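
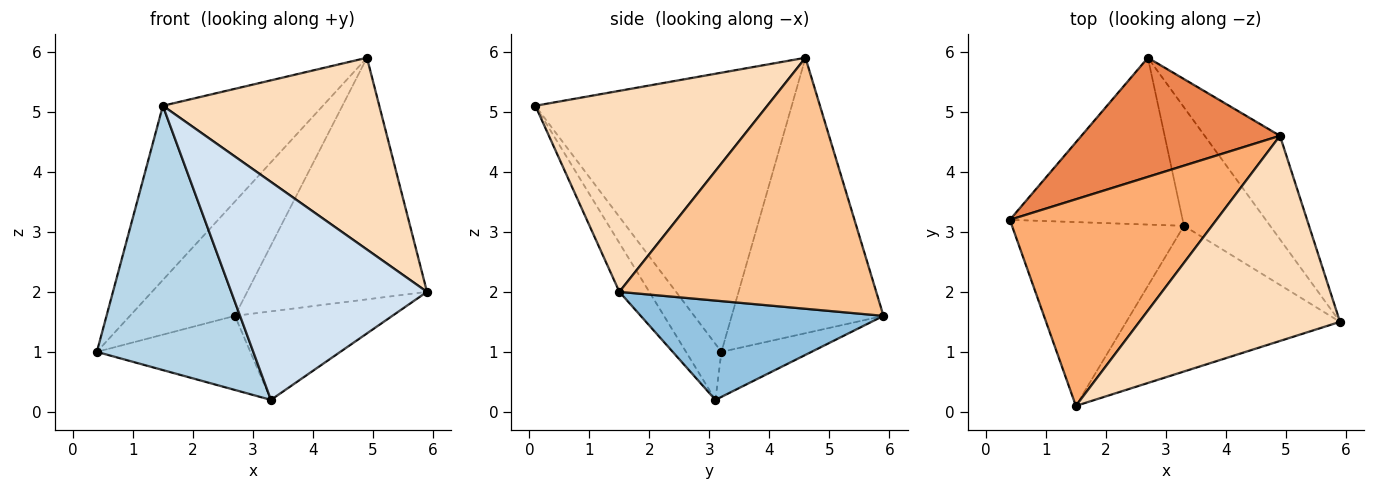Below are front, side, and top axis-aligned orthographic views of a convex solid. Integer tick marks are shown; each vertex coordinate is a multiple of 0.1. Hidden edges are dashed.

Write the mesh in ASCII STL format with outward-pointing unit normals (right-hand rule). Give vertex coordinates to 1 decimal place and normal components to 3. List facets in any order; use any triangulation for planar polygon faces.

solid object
 facet normal -0.232 0.395 -0.889
  outer loop
   vertex 3.3 3.1 0.2
   vertex 0.4 3.2 1.0
   vertex 2.7 5.9 1.6
  endloop
 endfacet
 facet normal 0.678 0.440 -0.589
  outer loop
   vertex 3.3 3.1 0.2
   vertex 2.7 5.9 1.6
   vertex 5.9 1.5 2.0
  endloop
 endfacet
 facet normal -0.183 -0.807 -0.561
  outer loop
   vertex 3.3 3.1 0.2
   vertex 1.5 0.1 5.1
   vertex 0.4 3.2 1.0
  endloop
 endfacet
 facet normal -0.126 -0.825 -0.551
  outer loop
   vertex 3.3 3.1 0.2
   vertex 5.9 1.5 2.0
   vertex 1.5 0.1 5.1
  endloop
 endfacet
 facet normal -0.707 0.489 0.510
  outer loop
   vertex 4.9 4.6 5.9
   vertex 2.7 5.9 1.6
   vertex 0.4 3.2 1.0
  endloop
 endfacet
 facet normal -0.718 0.448 0.532
  outer loop
   vertex 4.9 4.6 5.9
   vertex 0.4 3.2 1.0
   vertex 1.5 0.1 5.1
  endloop
 endfacet
 facet normal 0.796 0.557 -0.239
  outer loop
   vertex 4.9 4.6 5.9
   vertex 5.9 1.5 2.0
   vertex 2.7 5.9 1.6
  endloop
 endfacet
 facet normal 0.591 -0.551 0.589
  outer loop
   vertex 4.9 4.6 5.9
   vertex 1.5 0.1 5.1
   vertex 5.9 1.5 2.0
  endloop
 endfacet
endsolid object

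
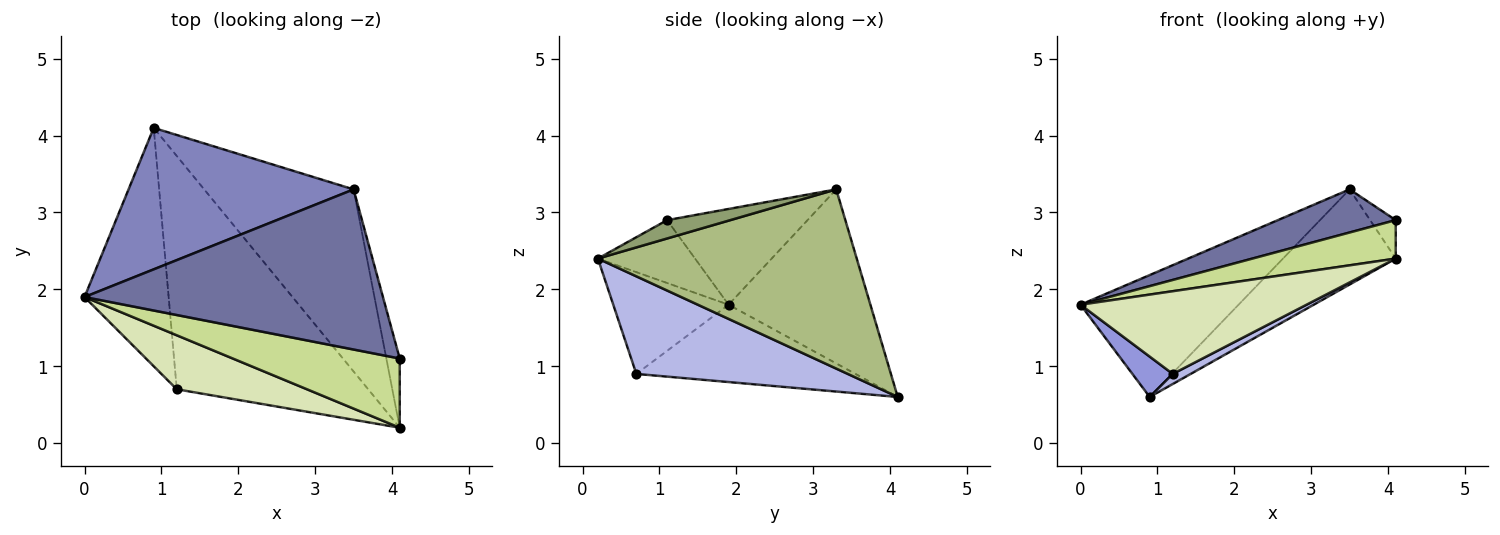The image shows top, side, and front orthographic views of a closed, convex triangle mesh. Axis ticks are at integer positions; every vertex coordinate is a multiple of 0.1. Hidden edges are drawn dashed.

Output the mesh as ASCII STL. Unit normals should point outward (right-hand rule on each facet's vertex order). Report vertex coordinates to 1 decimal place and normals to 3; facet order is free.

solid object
 facet normal -0.296 -0.248 0.922
  outer loop
   vertex 3.5 3.3 3.3
   vertex 0.0 1.9 1.8
   vertex 4.1 1.1 2.9
  endloop
 endfacet
 facet normal -0.505 0.563 0.654
  outer loop
   vertex 3.5 3.3 3.3
   vertex 0.9 4.1 0.6
   vertex 0.0 1.9 1.8
  endloop
 endfacet
 facet normal -0.672 -0.124 -0.731
  outer loop
   vertex 1.2 0.7 0.9
   vertex 0.0 1.9 1.8
   vertex 0.9 4.1 0.6
  endloop
 endfacet
 facet normal 0.454 -0.039 -0.890
  outer loop
   vertex 4.1 0.2 2.4
   vertex 1.2 0.7 0.9
   vertex 0.9 4.1 0.6
  endloop
 endfacet
 facet normal 0.768 0.311 -0.560
  outer loop
   vertex 4.1 0.2 2.4
   vertex 3.5 3.3 3.3
   vertex 4.1 1.1 2.9
  endloop
 endfacet
 facet normal 0.728 0.317 -0.607
  outer loop
   vertex 4.1 0.2 2.4
   vertex 0.9 4.1 0.6
   vertex 3.5 3.3 3.3
  endloop
 endfacet
 facet normal -0.313 -0.461 0.830
  outer loop
   vertex 4.1 0.2 2.4
   vertex 4.1 1.1 2.9
   vertex 0.0 1.9 1.8
  endloop
 endfacet
 facet normal -0.393 -0.770 0.503
  outer loop
   vertex 4.1 0.2 2.4
   vertex 0.0 1.9 1.8
   vertex 1.2 0.7 0.9
  endloop
 endfacet
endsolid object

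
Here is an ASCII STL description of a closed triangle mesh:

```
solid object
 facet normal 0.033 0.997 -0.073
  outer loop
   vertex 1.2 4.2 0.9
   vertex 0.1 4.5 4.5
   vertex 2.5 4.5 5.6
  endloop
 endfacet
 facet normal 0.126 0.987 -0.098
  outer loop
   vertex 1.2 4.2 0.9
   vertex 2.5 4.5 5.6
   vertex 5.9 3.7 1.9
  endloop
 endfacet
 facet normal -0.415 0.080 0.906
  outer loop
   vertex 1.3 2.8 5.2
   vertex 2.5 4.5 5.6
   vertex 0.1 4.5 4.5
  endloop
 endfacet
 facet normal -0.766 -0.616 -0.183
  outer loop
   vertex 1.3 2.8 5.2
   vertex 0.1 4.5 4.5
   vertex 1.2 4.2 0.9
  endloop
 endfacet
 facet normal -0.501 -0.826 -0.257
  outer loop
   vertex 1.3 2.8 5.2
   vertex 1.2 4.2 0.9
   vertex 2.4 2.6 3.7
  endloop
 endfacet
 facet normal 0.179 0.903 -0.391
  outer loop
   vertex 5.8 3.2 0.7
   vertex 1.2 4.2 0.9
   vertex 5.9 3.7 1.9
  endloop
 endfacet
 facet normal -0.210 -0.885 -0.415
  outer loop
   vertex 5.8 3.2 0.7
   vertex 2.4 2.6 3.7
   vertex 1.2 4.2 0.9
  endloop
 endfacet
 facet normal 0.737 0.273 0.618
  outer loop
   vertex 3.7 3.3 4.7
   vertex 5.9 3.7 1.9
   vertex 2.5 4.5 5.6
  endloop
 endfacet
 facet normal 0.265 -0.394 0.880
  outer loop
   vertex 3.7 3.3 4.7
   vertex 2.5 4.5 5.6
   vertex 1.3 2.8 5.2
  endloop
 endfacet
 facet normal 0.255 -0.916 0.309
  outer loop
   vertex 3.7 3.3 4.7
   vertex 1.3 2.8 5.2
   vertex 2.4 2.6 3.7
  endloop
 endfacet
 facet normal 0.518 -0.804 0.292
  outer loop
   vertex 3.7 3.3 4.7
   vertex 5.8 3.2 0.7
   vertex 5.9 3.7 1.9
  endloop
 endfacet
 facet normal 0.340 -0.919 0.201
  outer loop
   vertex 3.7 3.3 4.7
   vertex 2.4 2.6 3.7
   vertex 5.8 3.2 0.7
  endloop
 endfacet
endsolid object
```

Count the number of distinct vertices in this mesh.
8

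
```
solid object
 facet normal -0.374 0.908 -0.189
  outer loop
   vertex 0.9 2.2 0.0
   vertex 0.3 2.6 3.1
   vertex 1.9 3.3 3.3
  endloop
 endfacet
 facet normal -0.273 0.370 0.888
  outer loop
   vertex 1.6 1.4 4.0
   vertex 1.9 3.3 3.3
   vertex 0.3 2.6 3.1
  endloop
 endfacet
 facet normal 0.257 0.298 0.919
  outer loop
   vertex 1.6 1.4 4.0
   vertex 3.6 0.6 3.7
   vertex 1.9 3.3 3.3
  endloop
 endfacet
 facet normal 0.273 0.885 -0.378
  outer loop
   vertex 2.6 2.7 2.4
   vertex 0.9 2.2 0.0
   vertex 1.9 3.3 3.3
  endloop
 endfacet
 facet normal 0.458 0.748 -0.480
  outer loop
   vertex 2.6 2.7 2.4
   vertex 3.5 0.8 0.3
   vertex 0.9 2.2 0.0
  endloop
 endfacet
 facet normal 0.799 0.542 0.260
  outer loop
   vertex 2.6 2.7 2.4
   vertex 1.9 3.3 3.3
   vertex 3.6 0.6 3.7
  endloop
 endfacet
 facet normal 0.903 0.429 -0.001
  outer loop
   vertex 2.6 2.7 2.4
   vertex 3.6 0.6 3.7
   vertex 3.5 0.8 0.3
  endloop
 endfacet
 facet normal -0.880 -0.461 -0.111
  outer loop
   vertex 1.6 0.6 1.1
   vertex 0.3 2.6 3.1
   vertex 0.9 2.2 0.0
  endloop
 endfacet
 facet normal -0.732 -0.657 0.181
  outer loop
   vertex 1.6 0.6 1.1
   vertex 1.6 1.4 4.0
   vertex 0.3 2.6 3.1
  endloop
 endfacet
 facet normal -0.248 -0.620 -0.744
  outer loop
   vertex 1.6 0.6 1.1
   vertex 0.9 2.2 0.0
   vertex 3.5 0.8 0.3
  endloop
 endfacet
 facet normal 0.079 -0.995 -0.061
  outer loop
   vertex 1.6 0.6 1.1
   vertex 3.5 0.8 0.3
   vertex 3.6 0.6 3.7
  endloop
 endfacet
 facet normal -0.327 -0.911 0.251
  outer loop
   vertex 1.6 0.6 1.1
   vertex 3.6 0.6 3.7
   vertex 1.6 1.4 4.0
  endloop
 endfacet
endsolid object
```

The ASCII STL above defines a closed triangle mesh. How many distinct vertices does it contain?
8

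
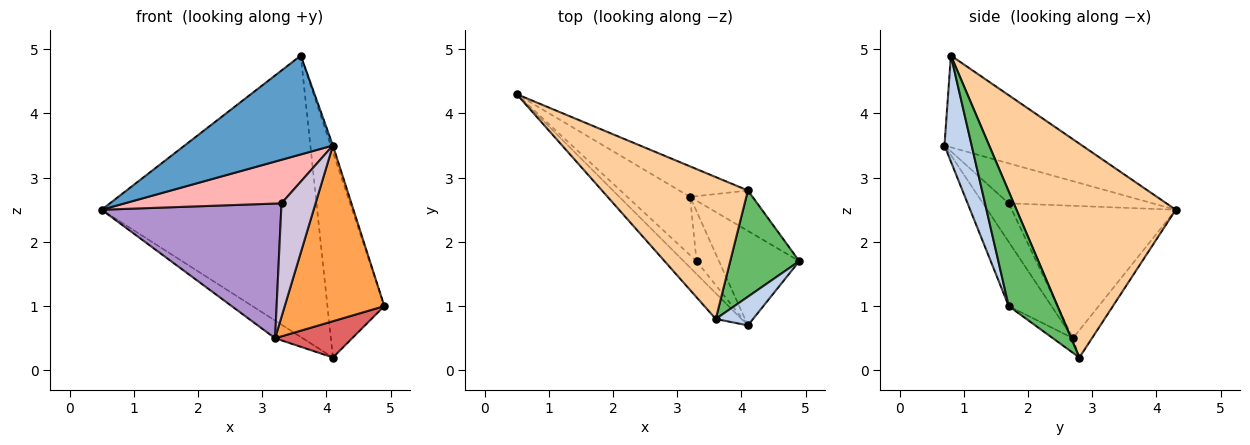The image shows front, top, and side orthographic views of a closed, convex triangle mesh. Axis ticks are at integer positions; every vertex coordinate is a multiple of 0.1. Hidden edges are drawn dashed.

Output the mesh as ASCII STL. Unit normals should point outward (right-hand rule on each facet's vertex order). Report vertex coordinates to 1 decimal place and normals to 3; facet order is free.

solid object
 facet normal -0.668 -0.720 -0.187
  outer loop
   vertex 4.1 0.7 3.5
   vertex 3.6 0.8 4.9
   vertex 0.5 4.3 2.5
  endloop
 endfacet
 facet normal 0.941 0.074 0.331
  outer loop
   vertex 4.1 0.7 3.5
   vertex 4.9 1.7 1.0
   vertex 3.6 0.8 4.9
  endloop
 endfacet
 facet normal -0.354 -0.824 -0.443
  outer loop
   vertex 3.2 2.7 0.5
   vertex 4.9 1.7 1.0
   vertex 4.1 0.7 3.5
  endloop
 endfacet
 facet normal 0.551 0.745 0.376
  outer loop
   vertex 4.1 2.8 0.2
   vertex 0.5 4.3 2.5
   vertex 3.6 0.8 4.9
  endloop
 endfacet
 facet normal 0.606 0.706 0.365
  outer loop
   vertex 4.1 2.8 0.2
   vertex 3.6 0.8 4.9
   vertex 4.9 1.7 1.0
  endloop
 endfacet
 facet normal -0.325 0.474 -0.818
  outer loop
   vertex 4.1 2.8 0.2
   vertex 3.2 2.7 0.5
   vertex 0.5 4.3 2.5
  endloop
 endfacet
 facet normal -0.171 -0.658 -0.733
  outer loop
   vertex 4.1 2.8 0.2
   vertex 4.9 1.7 1.0
   vertex 3.2 2.7 0.5
  endloop
 endfacet
 facet normal -0.661 -0.720 -0.212
  outer loop
   vertex 3.3 1.7 2.6
   vertex 4.1 0.7 3.5
   vertex 0.5 4.3 2.5
  endloop
 endfacet
 facet normal -0.642 -0.703 -0.304
  outer loop
   vertex 3.3 1.7 2.6
   vertex 0.5 4.3 2.5
   vertex 3.2 2.7 0.5
  endloop
 endfacet
 facet normal -0.568 -0.753 -0.332
  outer loop
   vertex 3.3 1.7 2.6
   vertex 3.2 2.7 0.5
   vertex 4.1 0.7 3.5
  endloop
 endfacet
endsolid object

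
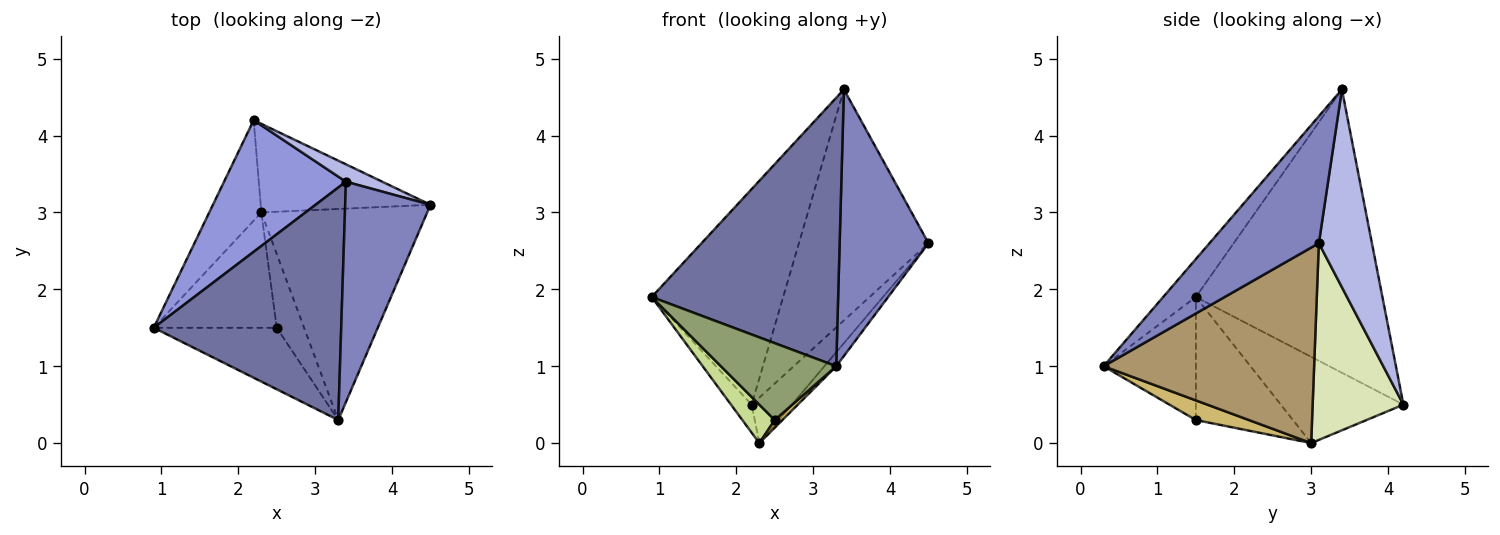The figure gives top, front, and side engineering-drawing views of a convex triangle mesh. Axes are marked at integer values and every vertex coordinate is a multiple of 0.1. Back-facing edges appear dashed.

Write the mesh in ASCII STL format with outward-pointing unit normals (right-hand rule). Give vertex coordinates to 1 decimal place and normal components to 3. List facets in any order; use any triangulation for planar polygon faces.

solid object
 facet normal -0.131 -0.749 0.649
  outer loop
   vertex 3.4 3.4 4.6
   vertex 0.9 1.5 1.9
   vertex 3.3 0.3 1.0
  endloop
 endfacet
 facet normal 0.688 -0.559 0.462
  outer loop
   vertex 3.4 3.4 4.6
   vertex 3.3 0.3 1.0
   vertex 4.5 3.1 2.6
  endloop
 endfacet
 facet normal -0.771 0.543 0.332
  outer loop
   vertex 3.4 3.4 4.6
   vertex 2.2 4.2 0.5
   vertex 0.9 1.5 1.9
  endloop
 endfacet
 facet normal 0.378 0.923 0.069
  outer loop
   vertex 3.4 3.4 4.6
   vertex 4.5 3.1 2.6
   vertex 2.2 4.2 0.5
  endloop
 endfacet
 facet normal -0.530 -0.662 -0.530
  outer loop
   vertex 2.5 1.5 0.3
   vertex 3.3 0.3 1.0
   vertex 0.9 1.5 1.9
  endloop
 endfacet
 facet normal -0.847 0.143 -0.512
  outer loop
   vertex 2.3 3.0 0.0
   vertex 0.9 1.5 1.9
   vertex 2.2 4.2 0.5
  endloop
 endfacet
 facet normal -0.688 -0.229 -0.688
  outer loop
   vertex 2.3 3.0 0.0
   vertex 2.5 1.5 0.3
   vertex 0.9 1.5 1.9
  endloop
 endfacet
 facet normal 0.718 0.318 -0.620
  outer loop
   vertex 2.3 3.0 0.0
   vertex 2.2 4.2 0.5
   vertex 4.5 3.1 2.6
  endloop
 endfacet
 facet normal 0.762 0.043 -0.646
  outer loop
   vertex 2.3 3.0 0.0
   vertex 4.5 3.1 2.6
   vertex 3.3 0.3 1.0
  endloop
 endfacet
 facet normal 0.582 -0.084 -0.809
  outer loop
   vertex 2.3 3.0 0.0
   vertex 3.3 0.3 1.0
   vertex 2.5 1.5 0.3
  endloop
 endfacet
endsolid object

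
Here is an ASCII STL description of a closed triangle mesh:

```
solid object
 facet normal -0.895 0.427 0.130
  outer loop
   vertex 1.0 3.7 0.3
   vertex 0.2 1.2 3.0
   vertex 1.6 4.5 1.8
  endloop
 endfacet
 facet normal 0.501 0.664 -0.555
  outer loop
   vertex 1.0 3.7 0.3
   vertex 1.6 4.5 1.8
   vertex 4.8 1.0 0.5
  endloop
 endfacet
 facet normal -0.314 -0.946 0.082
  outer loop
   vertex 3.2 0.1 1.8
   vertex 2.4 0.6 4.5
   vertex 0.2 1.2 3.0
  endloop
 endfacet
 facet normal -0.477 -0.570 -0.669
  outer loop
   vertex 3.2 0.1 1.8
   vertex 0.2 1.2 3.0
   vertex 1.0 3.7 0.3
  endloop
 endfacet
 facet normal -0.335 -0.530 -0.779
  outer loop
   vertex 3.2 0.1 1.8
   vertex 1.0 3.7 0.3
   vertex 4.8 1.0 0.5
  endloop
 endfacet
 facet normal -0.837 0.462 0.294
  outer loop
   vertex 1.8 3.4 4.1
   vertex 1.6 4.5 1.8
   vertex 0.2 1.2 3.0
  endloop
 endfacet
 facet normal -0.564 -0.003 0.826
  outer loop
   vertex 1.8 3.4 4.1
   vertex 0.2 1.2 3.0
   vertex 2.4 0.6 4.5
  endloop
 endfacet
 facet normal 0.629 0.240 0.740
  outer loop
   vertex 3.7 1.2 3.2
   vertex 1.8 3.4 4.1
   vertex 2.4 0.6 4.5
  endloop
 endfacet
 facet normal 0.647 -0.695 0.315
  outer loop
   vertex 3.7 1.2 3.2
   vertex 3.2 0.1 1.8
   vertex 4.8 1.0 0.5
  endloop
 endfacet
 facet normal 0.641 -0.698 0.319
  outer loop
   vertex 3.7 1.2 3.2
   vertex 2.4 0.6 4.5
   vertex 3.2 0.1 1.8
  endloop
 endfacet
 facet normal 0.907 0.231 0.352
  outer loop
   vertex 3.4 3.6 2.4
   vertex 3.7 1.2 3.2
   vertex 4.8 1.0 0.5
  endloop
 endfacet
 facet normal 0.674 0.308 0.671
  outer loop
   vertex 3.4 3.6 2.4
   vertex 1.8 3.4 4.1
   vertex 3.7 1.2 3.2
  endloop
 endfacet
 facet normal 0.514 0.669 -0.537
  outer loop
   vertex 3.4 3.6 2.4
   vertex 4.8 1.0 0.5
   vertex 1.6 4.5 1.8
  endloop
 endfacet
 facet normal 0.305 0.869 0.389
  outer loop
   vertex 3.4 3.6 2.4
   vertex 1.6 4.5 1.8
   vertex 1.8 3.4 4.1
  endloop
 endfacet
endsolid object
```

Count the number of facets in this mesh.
14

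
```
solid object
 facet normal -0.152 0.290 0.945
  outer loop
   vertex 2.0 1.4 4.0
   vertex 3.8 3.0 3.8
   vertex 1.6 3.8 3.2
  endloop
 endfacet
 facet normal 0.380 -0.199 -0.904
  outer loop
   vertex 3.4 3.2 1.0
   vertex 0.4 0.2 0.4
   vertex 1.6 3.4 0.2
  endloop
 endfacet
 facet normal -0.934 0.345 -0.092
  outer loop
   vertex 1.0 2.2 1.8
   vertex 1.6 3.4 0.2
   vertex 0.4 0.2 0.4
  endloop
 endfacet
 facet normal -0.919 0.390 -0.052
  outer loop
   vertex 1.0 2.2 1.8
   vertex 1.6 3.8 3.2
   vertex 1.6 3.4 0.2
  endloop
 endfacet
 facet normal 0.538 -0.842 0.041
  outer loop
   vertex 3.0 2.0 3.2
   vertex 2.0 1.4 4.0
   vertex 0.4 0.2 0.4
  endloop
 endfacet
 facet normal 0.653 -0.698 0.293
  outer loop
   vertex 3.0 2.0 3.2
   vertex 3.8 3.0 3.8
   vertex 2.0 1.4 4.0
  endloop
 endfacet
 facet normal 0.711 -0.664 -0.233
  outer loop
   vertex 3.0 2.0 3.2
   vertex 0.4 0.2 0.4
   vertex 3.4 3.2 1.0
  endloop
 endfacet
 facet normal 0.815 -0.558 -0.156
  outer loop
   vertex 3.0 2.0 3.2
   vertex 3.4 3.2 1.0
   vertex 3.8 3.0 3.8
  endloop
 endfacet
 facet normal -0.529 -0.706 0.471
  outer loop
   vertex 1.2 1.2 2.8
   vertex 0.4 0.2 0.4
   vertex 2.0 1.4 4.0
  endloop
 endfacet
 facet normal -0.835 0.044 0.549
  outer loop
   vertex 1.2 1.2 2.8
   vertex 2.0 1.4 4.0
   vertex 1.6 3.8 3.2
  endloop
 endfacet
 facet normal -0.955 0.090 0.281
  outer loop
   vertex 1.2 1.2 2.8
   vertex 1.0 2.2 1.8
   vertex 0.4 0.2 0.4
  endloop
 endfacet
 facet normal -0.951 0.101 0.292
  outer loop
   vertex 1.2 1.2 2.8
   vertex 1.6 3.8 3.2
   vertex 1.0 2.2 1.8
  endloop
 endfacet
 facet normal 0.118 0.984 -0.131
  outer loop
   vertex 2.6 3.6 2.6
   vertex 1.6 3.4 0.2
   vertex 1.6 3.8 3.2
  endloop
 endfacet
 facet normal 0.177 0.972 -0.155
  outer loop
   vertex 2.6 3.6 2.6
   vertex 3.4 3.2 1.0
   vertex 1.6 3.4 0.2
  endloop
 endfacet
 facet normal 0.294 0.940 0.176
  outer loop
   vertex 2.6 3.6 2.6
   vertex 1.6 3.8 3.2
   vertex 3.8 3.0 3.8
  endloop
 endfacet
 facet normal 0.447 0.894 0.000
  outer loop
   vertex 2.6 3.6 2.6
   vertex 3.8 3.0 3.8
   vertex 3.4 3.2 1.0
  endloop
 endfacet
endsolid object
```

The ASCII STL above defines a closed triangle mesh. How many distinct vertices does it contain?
10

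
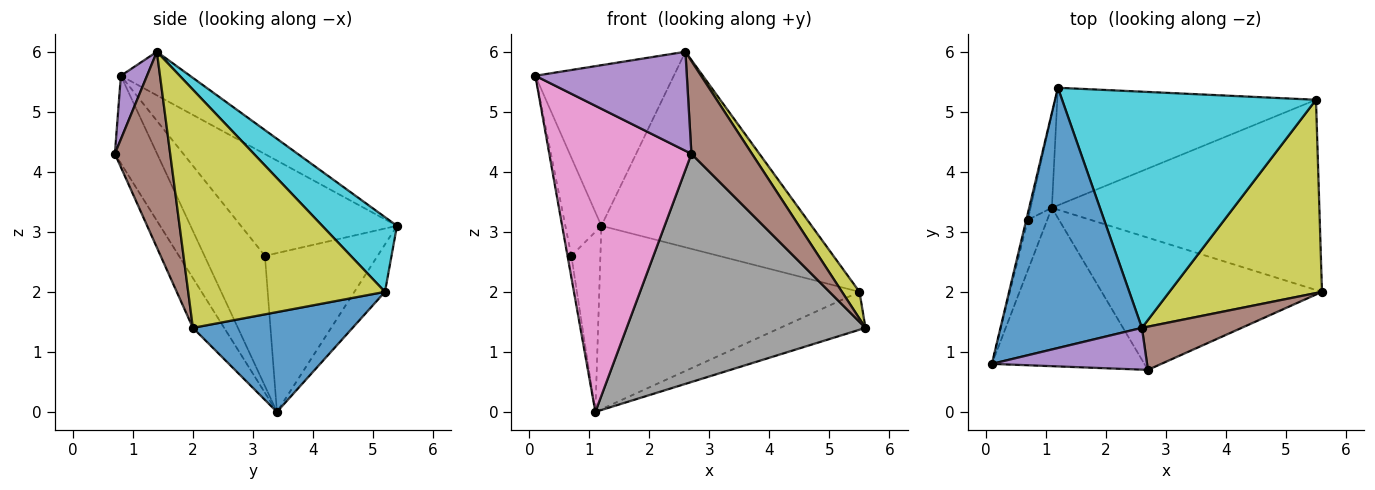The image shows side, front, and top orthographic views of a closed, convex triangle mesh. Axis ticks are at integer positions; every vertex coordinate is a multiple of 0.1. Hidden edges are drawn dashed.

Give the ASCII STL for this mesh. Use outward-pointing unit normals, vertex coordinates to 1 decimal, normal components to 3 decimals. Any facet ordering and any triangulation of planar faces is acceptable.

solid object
 facet normal -0.254 0.508 0.823
  outer loop
   vertex 2.6 1.4 6.0
   vertex 1.2 5.4 3.1
   vertex 0.1 0.8 5.6
  endloop
 endfacet
 facet normal -0.974 0.225 -0.015
  outer loop
   vertex 0.7 3.2 2.6
   vertex 0.1 0.8 5.6
   vertex 1.2 5.4 3.1
  endloop
 endfacet
 facet normal -0.987 0.063 -0.147
  outer loop
   vertex 0.7 3.2 2.6
   vertex 1.1 3.4 0.0
   vertex 0.1 0.8 5.6
  endloop
 endfacet
 facet normal -0.960 0.248 -0.129
  outer loop
   vertex 0.7 3.2 2.6
   vertex 1.2 5.4 3.1
   vertex 1.1 3.4 0.0
  endloop
 endfacet
 facet normal 0.157 -0.910 0.384
  outer loop
   vertex 2.7 0.7 4.3
   vertex 2.6 1.4 6.0
   vertex 0.1 0.8 5.6
  endloop
 endfacet
 facet normal 0.638 -0.698 0.325
  outer loop
   vertex 2.7 0.7 4.3
   vertex 5.6 2.0 1.4
   vertex 2.6 1.4 6.0
  endloop
 endfacet
 facet normal -0.255 -0.859 -0.444
  outer loop
   vertex 2.7 0.7 4.3
   vertex 0.1 0.8 5.6
   vertex 1.1 3.4 0.0
  endloop
 endfacet
 facet normal -0.113 -0.860 -0.498
  outer loop
   vertex 2.7 0.7 4.3
   vertex 1.1 3.4 0.0
   vertex 5.6 2.0 1.4
  endloop
 endfacet
 facet normal 0.840 -0.075 0.538
  outer loop
   vertex 5.5 5.2 2.0
   vertex 2.6 1.4 6.0
   vertex 5.6 2.0 1.4
  endloop
 endfacet
 facet normal 0.221 0.622 0.751
  outer loop
   vertex 5.5 5.2 2.0
   vertex 1.2 5.4 3.1
   vertex 2.6 1.4 6.0
  endloop
 endfacet
 facet normal 0.344 0.183 -0.921
  outer loop
   vertex 5.5 5.2 2.0
   vertex 5.6 2.0 1.4
   vertex 1.1 3.4 0.0
  endloop
 endfacet
 facet normal -0.098 0.838 -0.537
  outer loop
   vertex 5.5 5.2 2.0
   vertex 1.1 3.4 0.0
   vertex 1.2 5.4 3.1
  endloop
 endfacet
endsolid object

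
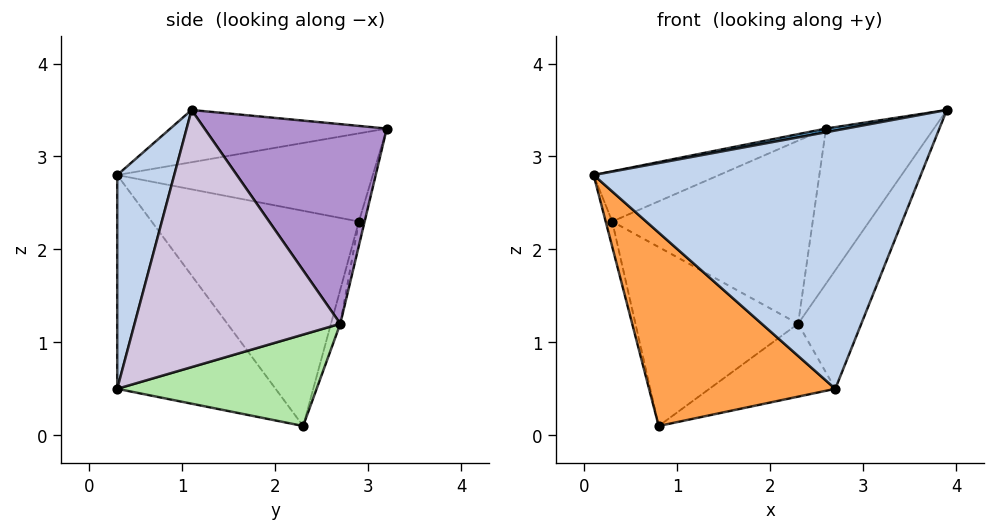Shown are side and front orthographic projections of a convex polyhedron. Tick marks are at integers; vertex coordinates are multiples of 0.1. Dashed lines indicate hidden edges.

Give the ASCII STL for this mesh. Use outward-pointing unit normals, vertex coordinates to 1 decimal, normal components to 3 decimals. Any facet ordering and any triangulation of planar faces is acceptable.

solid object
 facet normal -0.178 -0.016 0.984
  outer loop
   vertex 2.6 3.2 3.3
   vertex 0.1 0.3 2.8
   vertex 3.9 1.1 3.5
  endloop
 endfacet
 facet normal 0.169 -0.967 0.190
  outer loop
   vertex 2.7 0.3 0.5
   vertex 3.9 1.1 3.5
   vertex 0.1 0.3 2.8
  endloop
 endfacet
 facet normal -0.523 -0.615 -0.591
  outer loop
   vertex 2.7 0.3 0.5
   vertex 0.1 0.3 2.8
   vertex 0.8 2.3 0.1
  endloop
 endfacet
 facet normal -0.413 0.203 0.888
  outer loop
   vertex 0.3 2.9 2.3
   vertex 0.1 0.3 2.8
   vertex 2.6 3.2 3.3
  endloop
 endfacet
 facet normal -0.973 0.031 -0.229
  outer loop
   vertex 0.3 2.9 2.3
   vertex 0.8 2.3 0.1
   vertex 0.1 0.3 2.8
  endloop
 endfacet
 facet normal 0.504 0.318 -0.803
  outer loop
   vertex 2.3 2.7 1.2
   vertex 2.7 0.3 0.5
   vertex 0.8 2.3 0.1
  endloop
 endfacet
 facet normal -0.028 0.973 -0.228
  outer loop
   vertex 2.3 2.7 1.2
   vertex 0.3 2.9 2.3
   vertex 2.6 3.2 3.3
  endloop
 endfacet
 facet normal -0.055 0.960 -0.274
  outer loop
   vertex 2.3 2.7 1.2
   vertex 0.8 2.3 0.1
   vertex 0.3 2.9 2.3
  endloop
 endfacet
 facet normal 0.836 0.495 -0.237
  outer loop
   vertex 2.3 2.7 1.2
   vertex 2.6 3.2 3.3
   vertex 3.9 1.1 3.5
  endloop
 endfacet
 facet normal 0.868 0.267 -0.418
  outer loop
   vertex 2.3 2.7 1.2
   vertex 3.9 1.1 3.5
   vertex 2.7 0.3 0.5
  endloop
 endfacet
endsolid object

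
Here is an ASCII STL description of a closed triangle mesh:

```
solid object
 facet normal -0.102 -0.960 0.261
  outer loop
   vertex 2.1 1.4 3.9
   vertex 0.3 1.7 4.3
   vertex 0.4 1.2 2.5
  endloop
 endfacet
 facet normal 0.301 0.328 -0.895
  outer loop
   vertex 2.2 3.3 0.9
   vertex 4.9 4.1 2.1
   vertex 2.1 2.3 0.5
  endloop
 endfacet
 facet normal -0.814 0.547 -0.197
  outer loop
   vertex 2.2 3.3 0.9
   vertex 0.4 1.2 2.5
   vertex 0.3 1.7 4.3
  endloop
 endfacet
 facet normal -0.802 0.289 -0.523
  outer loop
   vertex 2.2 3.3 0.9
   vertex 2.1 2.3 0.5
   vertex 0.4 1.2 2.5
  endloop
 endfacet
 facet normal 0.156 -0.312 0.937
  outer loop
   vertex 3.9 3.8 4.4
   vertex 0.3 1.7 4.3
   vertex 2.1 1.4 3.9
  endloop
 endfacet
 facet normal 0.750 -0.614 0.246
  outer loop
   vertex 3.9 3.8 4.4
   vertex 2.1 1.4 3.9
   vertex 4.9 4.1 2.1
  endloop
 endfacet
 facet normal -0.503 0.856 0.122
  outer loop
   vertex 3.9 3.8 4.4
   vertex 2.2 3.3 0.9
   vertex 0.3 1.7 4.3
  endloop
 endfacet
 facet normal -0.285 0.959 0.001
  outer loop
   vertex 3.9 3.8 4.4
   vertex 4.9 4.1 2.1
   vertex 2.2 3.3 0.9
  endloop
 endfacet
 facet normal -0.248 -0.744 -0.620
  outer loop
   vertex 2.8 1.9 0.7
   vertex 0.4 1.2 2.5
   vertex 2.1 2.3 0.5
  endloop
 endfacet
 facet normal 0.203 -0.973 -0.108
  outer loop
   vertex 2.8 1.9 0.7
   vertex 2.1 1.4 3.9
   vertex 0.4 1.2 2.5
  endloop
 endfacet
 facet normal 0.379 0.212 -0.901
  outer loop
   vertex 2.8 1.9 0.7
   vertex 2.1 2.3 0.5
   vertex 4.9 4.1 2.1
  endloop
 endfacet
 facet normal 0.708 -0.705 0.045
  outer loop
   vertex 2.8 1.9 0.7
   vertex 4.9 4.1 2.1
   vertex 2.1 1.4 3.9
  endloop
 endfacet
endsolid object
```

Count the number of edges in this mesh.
18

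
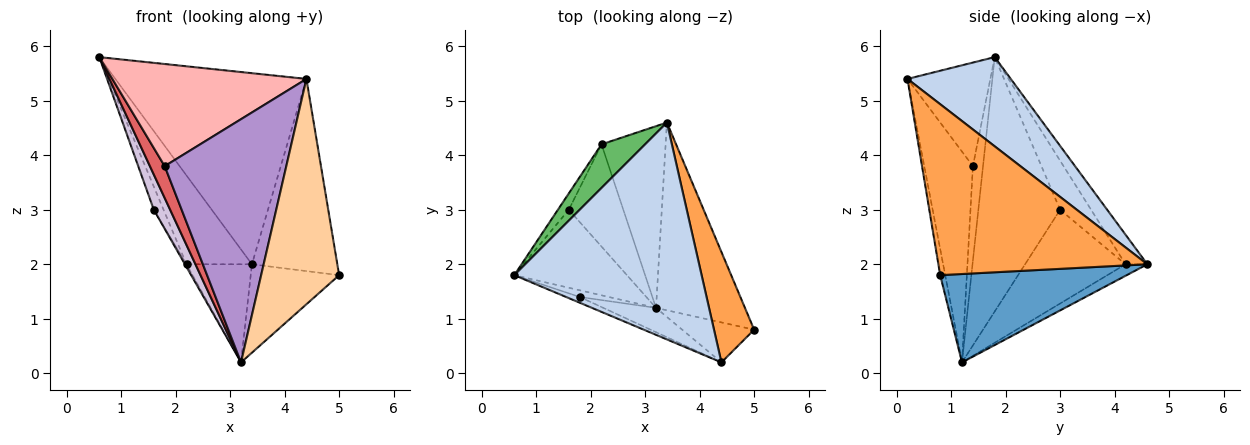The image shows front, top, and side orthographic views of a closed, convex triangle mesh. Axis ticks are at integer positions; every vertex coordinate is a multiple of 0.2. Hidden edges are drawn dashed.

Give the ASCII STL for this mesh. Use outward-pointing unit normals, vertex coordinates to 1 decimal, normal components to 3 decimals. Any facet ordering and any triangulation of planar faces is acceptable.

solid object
 facet normal 0.668 0.317 -0.673
  outer loop
   vertex 3.2 1.2 0.2
   vertex 3.4 4.6 2.0
   vertex 5.0 0.8 1.8
  endloop
 endfacet
 facet normal 0.336 0.622 0.707
  outer loop
   vertex 4.4 0.2 5.4
   vertex 3.4 4.6 2.0
   vertex 0.6 1.8 5.8
  endloop
 endfacet
 facet normal 0.905 0.370 0.212
  outer loop
   vertex 4.4 0.2 5.4
   vertex 5.0 0.8 1.8
   vertex 3.4 4.6 2.0
  endloop
 endfacet
 facet normal -0.063 -0.983 -0.174
  outer loop
   vertex 4.4 0.2 5.4
   vertex 3.2 1.2 0.2
   vertex 5.0 0.8 1.8
  endloop
 endfacet
 facet normal -0.287 0.860 0.422
  outer loop
   vertex 2.2 4.2 2.0
   vertex 0.6 1.8 5.8
   vertex 3.4 4.6 2.0
  endloop
 endfacet
 facet normal -0.156 0.469 -0.869
  outer loop
   vertex 2.2 4.2 2.0
   vertex 3.4 4.6 2.0
   vertex 3.2 1.2 0.2
  endloop
 endfacet
 facet normal -0.556 -0.813 -0.171
  outer loop
   vertex 1.8 1.4 3.8
   vertex 0.6 1.8 5.8
   vertex 3.2 1.2 0.2
  endloop
 endfacet
 facet normal -0.392 -0.918 -0.052
  outer loop
   vertex 1.8 1.4 3.8
   vertex 4.4 0.2 5.4
   vertex 0.6 1.8 5.8
  endloop
 endfacet
 facet normal -0.370 -0.925 -0.092
  outer loop
   vertex 1.8 1.4 3.8
   vertex 3.2 1.2 0.2
   vertex 4.4 0.2 5.4
  endloop
 endfacet
 facet normal -0.899 -0.180 -0.398
  outer loop
   vertex 1.6 3.0 3.0
   vertex 3.2 1.2 0.2
   vertex 0.6 1.8 5.8
  endloop
 endfacet
 facet normal -0.933 0.294 -0.207
  outer loop
   vertex 1.6 3.0 3.0
   vertex 0.6 1.8 5.8
   vertex 2.2 4.2 2.0
  endloop
 endfacet
 facet normal -0.864 0.013 -0.503
  outer loop
   vertex 1.6 3.0 3.0
   vertex 2.2 4.2 2.0
   vertex 3.2 1.2 0.2
  endloop
 endfacet
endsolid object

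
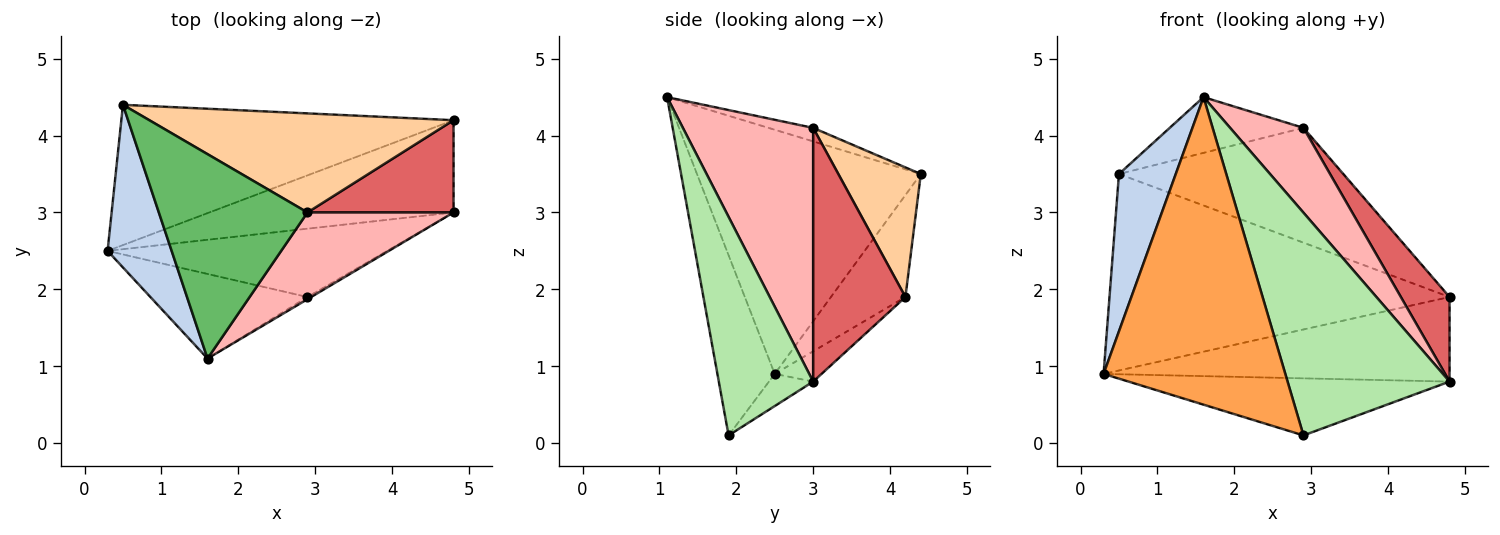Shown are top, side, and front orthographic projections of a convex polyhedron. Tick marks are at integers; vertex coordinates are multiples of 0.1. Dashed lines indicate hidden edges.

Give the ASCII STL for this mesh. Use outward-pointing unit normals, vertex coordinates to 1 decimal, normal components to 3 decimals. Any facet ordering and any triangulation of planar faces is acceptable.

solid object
 facet normal -0.176 0.801 -0.572
  outer loop
   vertex 0.5 4.4 3.5
   vertex 4.8 4.2 1.9
   vertex 0.3 2.5 0.9
  endloop
 endfacet
 facet normal -0.939 -0.238 0.246
  outer loop
   vertex 0.5 4.4 3.5
   vertex 0.3 2.5 0.9
   vertex 1.6 1.1 4.5
  endloop
 endfacet
 facet normal -0.291 -0.922 -0.254
  outer loop
   vertex 2.9 1.9 0.1
   vertex 1.6 1.1 4.5
   vertex 0.3 2.5 0.9
  endloop
 endfacet
 facet normal 0.268 0.729 0.629
  outer loop
   vertex 2.9 3.0 4.1
   vertex 4.8 4.2 1.9
   vertex 0.5 4.4 3.5
  endloop
 endfacet
 facet normal -0.087 0.262 0.961
  outer loop
   vertex 2.9 3.0 4.1
   vertex 0.5 4.4 3.5
   vertex 1.6 1.1 4.5
  endloop
 endfacet
 facet normal 0.503 -0.864 -0.008
  outer loop
   vertex 4.8 3.0 0.8
   vertex 1.6 1.1 4.5
   vertex 2.9 1.9 0.1
  endloop
 endfacet
 facet normal 0.788 -0.416 0.454
  outer loop
   vertex 4.8 3.0 0.8
   vertex 4.8 4.2 1.9
   vertex 2.9 3.0 4.1
  endloop
 endfacet
 facet normal 0.779 -0.438 0.448
  outer loop
   vertex 4.8 3.0 0.8
   vertex 2.9 3.0 4.1
   vertex 1.6 1.1 4.5
  endloop
 endfacet
 facet normal -0.091 0.673 -0.734
  outer loop
   vertex 4.8 3.0 0.8
   vertex 0.3 2.5 0.9
   vertex 4.8 4.2 1.9
  endloop
 endfacet
 facet normal -0.088 0.638 -0.765
  outer loop
   vertex 4.8 3.0 0.8
   vertex 2.9 1.9 0.1
   vertex 0.3 2.5 0.9
  endloop
 endfacet
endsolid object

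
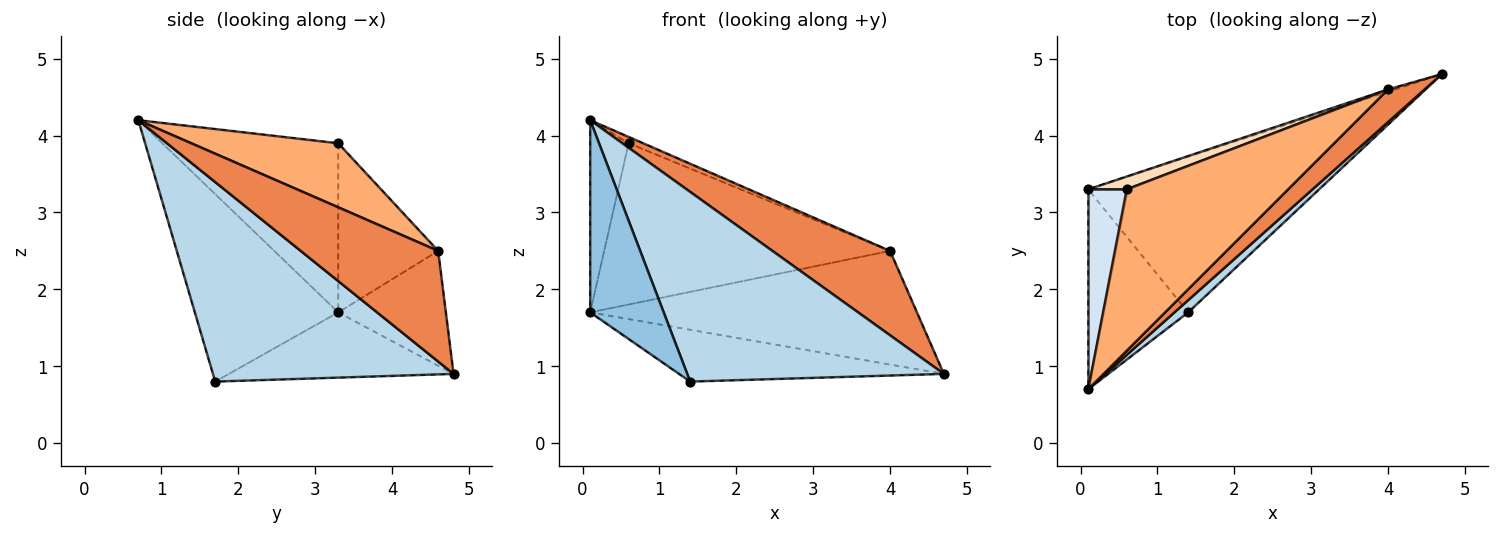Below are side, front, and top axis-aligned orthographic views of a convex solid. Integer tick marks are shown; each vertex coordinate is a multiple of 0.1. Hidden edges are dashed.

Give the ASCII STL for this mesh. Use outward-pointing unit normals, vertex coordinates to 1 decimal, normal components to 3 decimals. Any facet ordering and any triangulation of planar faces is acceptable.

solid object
 facet normal -0.259 0.305 -0.916
  outer loop
   vertex 1.4 1.7 0.8
   vertex 0.1 3.3 1.7
   vertex 4.7 4.8 0.9
  endloop
 endfacet
 facet normal -0.804 -0.412 -0.429
  outer loop
   vertex 1.4 1.7 0.8
   vertex 0.1 0.7 4.2
   vertex 0.1 3.3 1.7
  endloop
 endfacet
 facet normal 0.683 -0.729 0.047
  outer loop
   vertex 1.4 1.7 0.8
   vertex 4.7 4.8 0.9
   vertex 0.1 0.7 4.2
  endloop
 endfacet
 facet normal -0.954 0.208 0.217
  outer loop
   vertex 0.6 3.3 3.9
   vertex 0.1 3.3 1.7
   vertex 0.1 0.7 4.2
  endloop
 endfacet
 facet normal 0.737 -0.631 0.244
  outer loop
   vertex 4.0 4.6 2.5
   vertex 0.1 0.7 4.2
   vertex 4.7 4.8 0.9
  endloop
 endfacet
 facet normal 0.369 0.036 0.929
  outer loop
   vertex 4.0 4.6 2.5
   vertex 0.6 3.3 3.9
   vertex 0.1 0.7 4.2
  endloop
 endfacet
 facet normal -0.313 0.950 -0.018
  outer loop
   vertex 4.0 4.6 2.5
   vertex 4.7 4.8 0.9
   vertex 0.1 3.3 1.7
  endloop
 endfacet
 facet normal -0.329 0.941 0.075
  outer loop
   vertex 4.0 4.6 2.5
   vertex 0.1 3.3 1.7
   vertex 0.6 3.3 3.9
  endloop
 endfacet
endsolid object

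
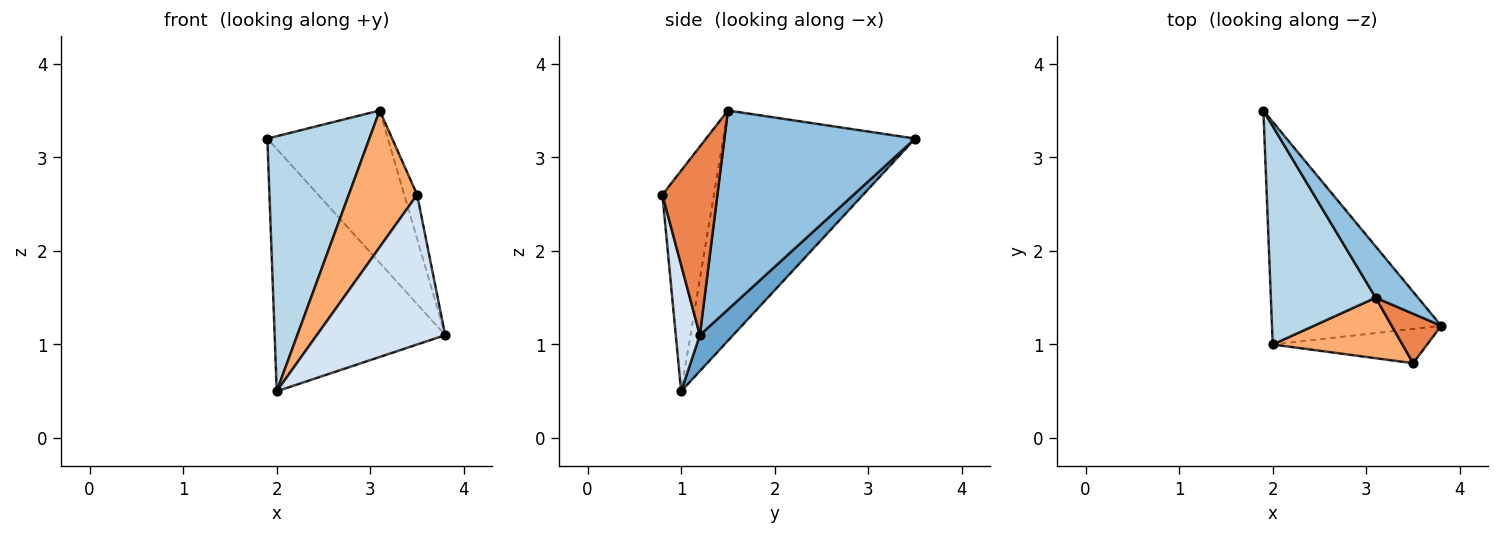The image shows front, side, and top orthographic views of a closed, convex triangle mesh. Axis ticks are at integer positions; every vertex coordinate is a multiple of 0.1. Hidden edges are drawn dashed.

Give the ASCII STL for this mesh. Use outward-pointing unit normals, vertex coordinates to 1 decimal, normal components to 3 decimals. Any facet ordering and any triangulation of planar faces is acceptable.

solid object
 facet normal 0.142 0.729 -0.670
  outer loop
   vertex 2.0 1.0 0.5
   vertex 1.9 3.5 3.2
   vertex 3.8 1.2 1.1
  endloop
 endfacet
 facet normal 0.832 0.526 0.177
  outer loop
   vertex 3.1 1.5 3.5
   vertex 3.8 1.2 1.1
   vertex 1.9 3.5 3.2
  endloop
 endfacet
 facet normal -0.819 -0.436 0.373
  outer loop
   vertex 3.1 1.5 3.5
   vertex 1.9 3.5 3.2
   vertex 2.0 1.0 0.5
  endloop
 endfacet
 facet normal 0.180 -0.959 -0.220
  outer loop
   vertex 3.5 0.8 2.6
   vertex 2.0 1.0 0.5
   vertex 3.8 1.2 1.1
  endloop
 endfacet
 facet normal 0.943 0.221 0.248
  outer loop
   vertex 3.5 0.8 2.6
   vertex 3.8 1.2 1.1
   vertex 3.1 1.5 3.5
  endloop
 endfacet
 facet normal -0.567 -0.753 0.334
  outer loop
   vertex 3.5 0.8 2.6
   vertex 3.1 1.5 3.5
   vertex 2.0 1.0 0.5
  endloop
 endfacet
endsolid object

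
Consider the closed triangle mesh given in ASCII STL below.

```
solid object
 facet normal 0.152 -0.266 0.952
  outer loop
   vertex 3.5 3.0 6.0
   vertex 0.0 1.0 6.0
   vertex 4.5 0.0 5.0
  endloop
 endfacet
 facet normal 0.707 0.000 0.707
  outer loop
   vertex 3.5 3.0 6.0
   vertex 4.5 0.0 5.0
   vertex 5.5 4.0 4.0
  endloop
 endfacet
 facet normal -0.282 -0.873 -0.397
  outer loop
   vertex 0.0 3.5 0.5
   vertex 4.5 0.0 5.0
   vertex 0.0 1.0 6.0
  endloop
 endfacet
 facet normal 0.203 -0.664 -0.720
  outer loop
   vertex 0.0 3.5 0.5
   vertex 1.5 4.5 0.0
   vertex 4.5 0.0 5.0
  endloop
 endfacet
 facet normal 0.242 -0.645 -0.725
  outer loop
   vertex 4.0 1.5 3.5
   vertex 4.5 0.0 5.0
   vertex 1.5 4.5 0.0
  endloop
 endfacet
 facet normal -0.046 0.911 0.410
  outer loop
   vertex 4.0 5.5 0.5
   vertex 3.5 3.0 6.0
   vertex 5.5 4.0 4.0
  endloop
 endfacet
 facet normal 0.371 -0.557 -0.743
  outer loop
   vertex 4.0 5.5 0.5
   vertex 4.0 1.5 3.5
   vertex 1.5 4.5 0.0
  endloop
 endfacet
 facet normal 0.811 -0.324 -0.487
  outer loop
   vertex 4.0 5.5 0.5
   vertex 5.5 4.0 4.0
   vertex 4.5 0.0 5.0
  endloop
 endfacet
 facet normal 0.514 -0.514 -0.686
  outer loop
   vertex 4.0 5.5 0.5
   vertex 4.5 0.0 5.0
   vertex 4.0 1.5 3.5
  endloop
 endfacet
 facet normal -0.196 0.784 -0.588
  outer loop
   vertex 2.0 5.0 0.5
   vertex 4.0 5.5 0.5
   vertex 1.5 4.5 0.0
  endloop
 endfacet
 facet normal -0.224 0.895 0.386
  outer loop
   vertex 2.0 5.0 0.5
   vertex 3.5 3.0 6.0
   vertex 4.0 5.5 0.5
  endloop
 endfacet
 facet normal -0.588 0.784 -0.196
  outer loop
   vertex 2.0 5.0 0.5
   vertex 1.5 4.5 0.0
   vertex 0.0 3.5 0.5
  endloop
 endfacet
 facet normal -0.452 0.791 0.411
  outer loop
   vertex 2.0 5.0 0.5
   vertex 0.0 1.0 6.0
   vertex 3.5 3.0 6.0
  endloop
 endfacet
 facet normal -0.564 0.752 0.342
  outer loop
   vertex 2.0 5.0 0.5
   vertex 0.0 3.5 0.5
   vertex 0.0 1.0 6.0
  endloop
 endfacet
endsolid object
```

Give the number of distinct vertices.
9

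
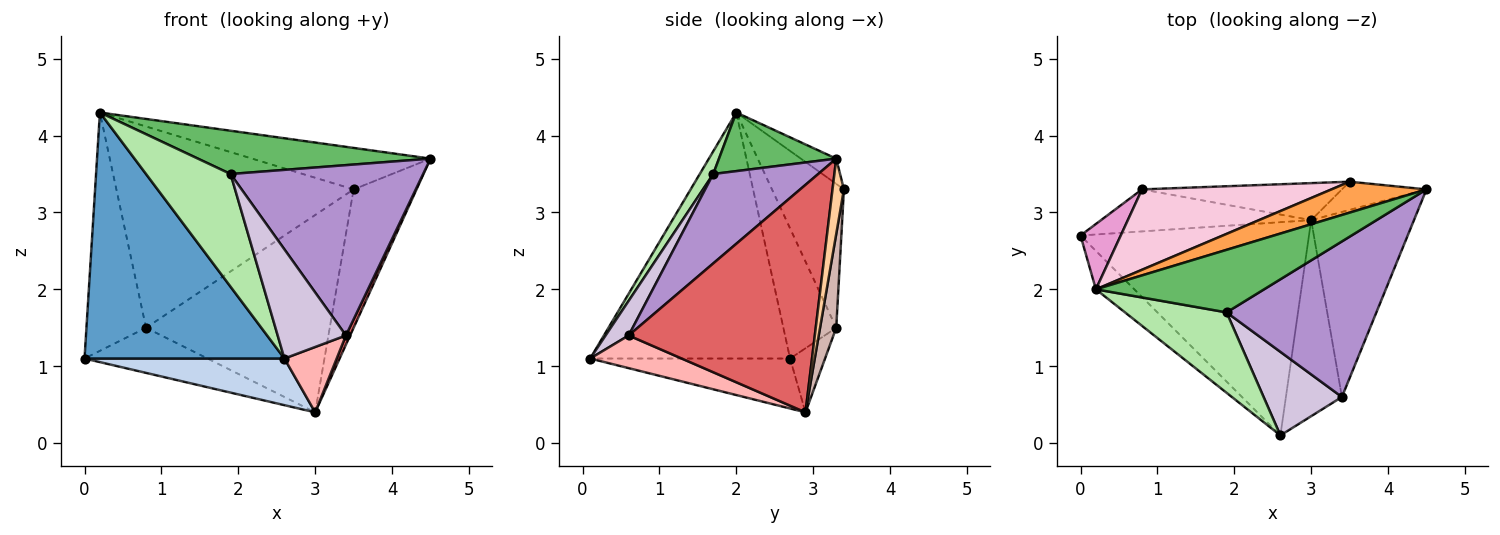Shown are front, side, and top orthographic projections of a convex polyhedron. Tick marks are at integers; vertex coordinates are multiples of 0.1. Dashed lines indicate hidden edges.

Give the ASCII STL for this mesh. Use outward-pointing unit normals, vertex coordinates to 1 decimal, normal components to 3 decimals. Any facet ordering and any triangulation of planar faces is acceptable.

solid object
 facet normal -0.703 -0.703 -0.110
  outer loop
   vertex 0.2 2.0 4.3
   vertex 0.0 2.7 1.1
   vertex 2.6 0.1 1.1
  endloop
 endfacet
 facet normal -0.209 -0.209 -0.955
  outer loop
   vertex 3.0 2.9 0.4
   vertex 2.6 0.1 1.1
   vertex 0.0 2.7 1.1
  endloop
 endfacet
 facet normal -0.157 0.792 0.590
  outer loop
   vertex 3.5 3.4 3.3
   vertex 0.2 2.0 4.3
   vertex 4.5 3.3 3.7
  endloop
 endfacet
 facet normal 0.175 0.965 -0.197
  outer loop
   vertex 3.5 3.4 3.3
   vertex 4.5 3.3 3.7
   vertex 3.0 2.9 0.4
  endloop
 endfacet
 facet normal 0.276 -0.547 0.791
  outer loop
   vertex 1.9 1.7 3.5
   vertex 4.5 3.3 3.7
   vertex 0.2 2.0 4.3
  endloop
 endfacet
 facet normal 0.128 -0.807 0.576
  outer loop
   vertex 1.9 1.7 3.5
   vertex 0.2 2.0 4.3
   vertex 2.6 0.1 1.1
  endloop
 endfacet
 facet normal 0.911 -0.021 -0.412
  outer loop
   vertex 3.4 0.6 1.4
   vertex 3.0 2.9 0.4
   vertex 4.5 3.3 3.7
  endloop
 endfacet
 facet normal 0.484 -0.277 -0.830
  outer loop
   vertex 3.4 0.6 1.4
   vertex 2.6 0.1 1.1
   vertex 3.0 2.9 0.4
  endloop
 endfacet
 facet normal 0.373 -0.685 0.626
  outer loop
   vertex 3.4 0.6 1.4
   vertex 4.5 3.3 3.7
   vertex 1.9 1.7 3.5
  endloop
 endfacet
 facet normal 0.259 -0.767 0.587
  outer loop
   vertex 3.4 0.6 1.4
   vertex 1.9 1.7 3.5
   vertex 2.6 0.1 1.1
  endloop
 endfacet
 facet normal -0.203 0.716 -0.667
  outer loop
   vertex 0.8 3.3 1.5
   vertex 3.0 2.9 0.4
   vertex 0.0 2.7 1.1
  endloop
 endfacet
 facet normal 0.086 0.979 -0.184
  outer loop
   vertex 0.8 3.3 1.5
   vertex 3.5 3.4 3.3
   vertex 3.0 2.9 0.4
  endloop
 endfacet
 facet normal -0.650 0.733 0.201
  outer loop
   vertex 0.8 3.3 1.5
   vertex 0.0 2.7 1.1
   vertex 0.2 2.0 4.3
  endloop
 endfacet
 facet normal -0.271 0.894 0.357
  outer loop
   vertex 0.8 3.3 1.5
   vertex 0.2 2.0 4.3
   vertex 3.5 3.4 3.3
  endloop
 endfacet
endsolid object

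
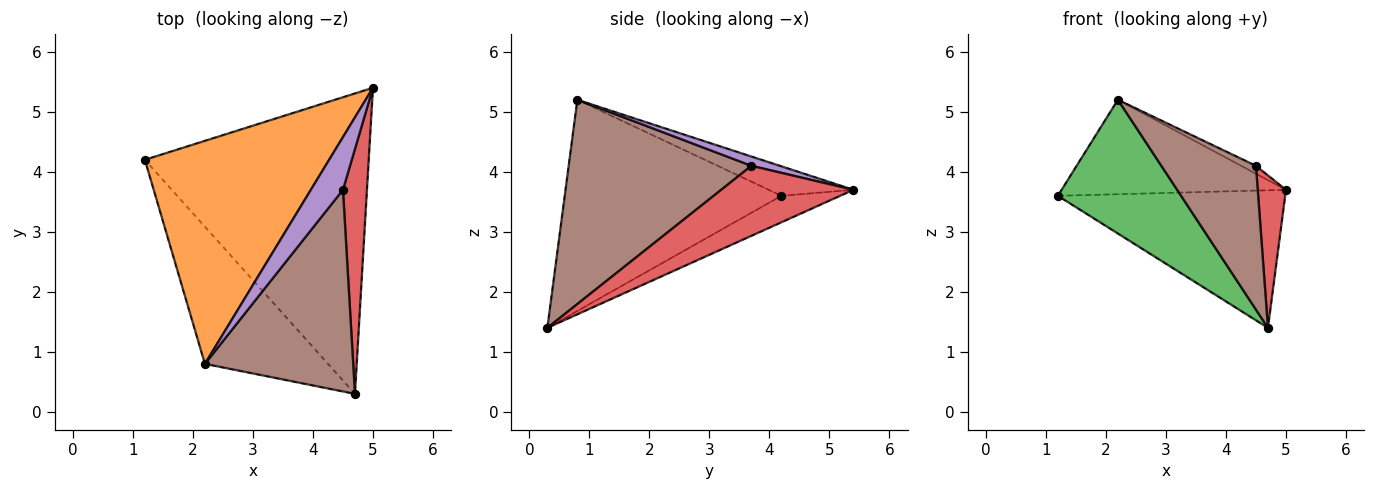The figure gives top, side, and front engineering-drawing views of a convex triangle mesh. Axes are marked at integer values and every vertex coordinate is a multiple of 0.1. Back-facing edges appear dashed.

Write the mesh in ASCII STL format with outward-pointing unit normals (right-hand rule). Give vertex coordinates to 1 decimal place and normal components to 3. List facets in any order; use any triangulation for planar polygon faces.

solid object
 facet normal -0.107 0.414 -0.904
  outer loop
   vertex 4.7 0.3 1.4
   vertex 1.2 4.2 3.6
   vertex 5.0 5.4 3.7
  endloop
 endfacet
 facet normal -0.146 0.386 0.911
  outer loop
   vertex 2.2 0.8 5.2
   vertex 5.0 5.4 3.7
   vertex 1.2 4.2 3.6
  endloop
 endfacet
 facet normal -0.775 -0.441 -0.452
  outer loop
   vertex 2.2 0.8 5.2
   vertex 1.2 4.2 3.6
   vertex 4.7 0.3 1.4
  endloop
 endfacet
 facet normal 0.927 -0.198 0.318
  outer loop
   vertex 4.5 3.7 4.1
   vertex 4.7 0.3 1.4
   vertex 5.0 5.4 3.7
  endloop
 endfacet
 facet normal 0.274 0.143 0.951
  outer loop
   vertex 4.5 3.7 4.1
   vertex 5.0 5.4 3.7
   vertex 2.2 0.8 5.2
  endloop
 endfacet
 facet normal 0.746 -0.386 0.542
  outer loop
   vertex 4.5 3.7 4.1
   vertex 2.2 0.8 5.2
   vertex 4.7 0.3 1.4
  endloop
 endfacet
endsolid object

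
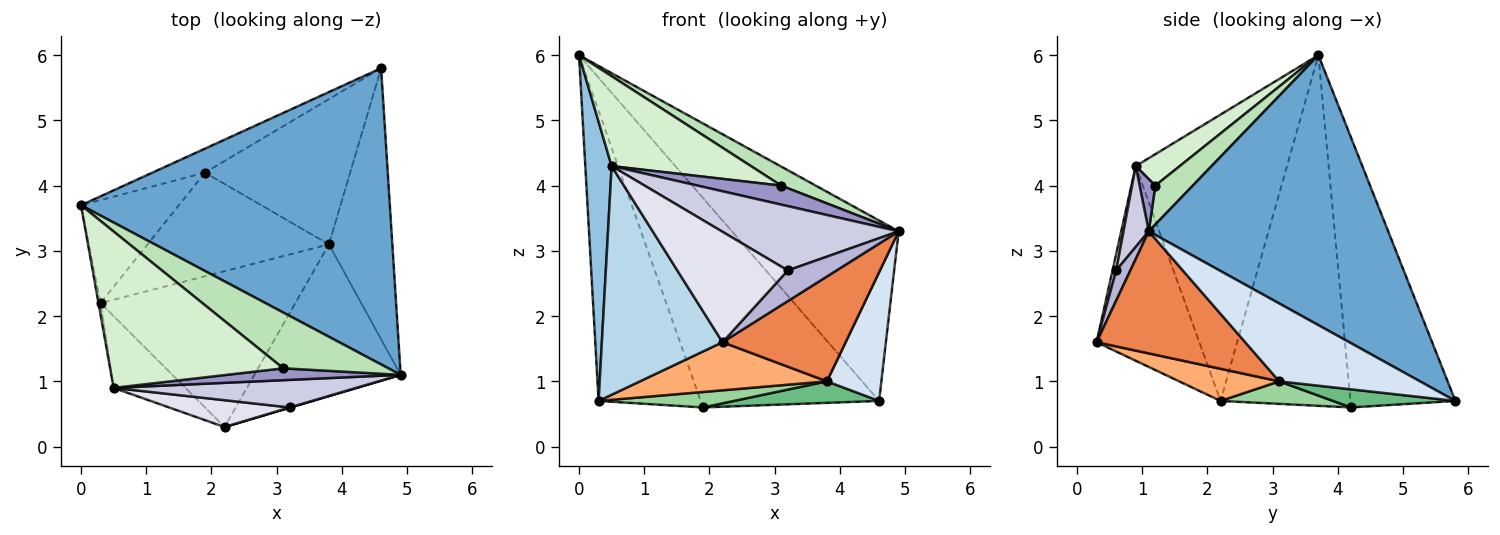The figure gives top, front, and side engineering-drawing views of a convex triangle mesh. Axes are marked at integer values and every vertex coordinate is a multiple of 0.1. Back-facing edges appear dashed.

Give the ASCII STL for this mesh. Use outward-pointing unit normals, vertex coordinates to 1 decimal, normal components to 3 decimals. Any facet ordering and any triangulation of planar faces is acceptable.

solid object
 facet normal 0.598 0.417 0.684
  outer loop
   vertex 4.6 5.8 0.7
   vertex 0.0 3.7 6.0
   vertex 4.9 1.1 3.3
  endloop
 endfacet
 facet normal -0.985 -0.172 -0.007
  outer loop
   vertex 0.5 0.9 4.3
   vertex 0.0 3.7 6.0
   vertex 0.3 2.2 0.7
  endloop
 endfacet
 facet normal -0.630 -0.741 -0.232
  outer loop
   vertex 0.5 0.9 4.3
   vertex 0.3 2.2 0.7
   vertex 2.2 0.3 1.6
  endloop
 endfacet
 facet normal 0.743 -0.287 -0.605
  outer loop
   vertex 3.8 3.1 1.0
   vertex 4.6 5.8 0.7
   vertex 4.9 1.1 3.3
  endloop
 endfacet
 facet normal 0.566 -0.469 -0.678
  outer loop
   vertex 3.8 3.1 1.0
   vertex 4.9 1.1 3.3
   vertex 2.2 0.3 1.6
  endloop
 endfacet
 facet normal 0.156 -0.291 -0.944
  outer loop
   vertex 3.8 3.1 1.0
   vertex 2.2 0.3 1.6
   vertex 0.3 2.2 0.7
  endloop
 endfacet
 facet normal -0.505 0.858 -0.098
  outer loop
   vertex 1.9 4.2 0.6
   vertex 0.0 3.7 6.0
   vertex 4.6 5.8 0.7
  endloop
 endfacet
 facet normal -0.768 0.604 -0.214
  outer loop
   vertex 1.9 4.2 0.6
   vertex 0.3 2.2 0.7
   vertex 0.0 3.7 6.0
  endloop
 endfacet
 facet normal 0.123 -0.145 -0.982
  outer loop
   vertex 1.9 4.2 0.6
   vertex 4.6 5.8 0.7
   vertex 3.8 3.1 1.0
  endloop
 endfacet
 facet normal 0.122 -0.147 -0.982
  outer loop
   vertex 1.9 4.2 0.6
   vertex 3.8 3.1 1.0
   vertex 0.3 2.2 0.7
  endloop
 endfacet
 facet normal 0.330 -0.305 0.893
  outer loop
   vertex 3.1 1.2 4.0
   vertex 4.9 1.1 3.3
   vertex 0.0 3.7 6.0
  endloop
 endfacet
 facet normal 0.156 -0.492 0.856
  outer loop
   vertex 3.1 1.2 4.0
   vertex 0.0 3.7 6.0
   vertex 0.5 0.9 4.3
  endloop
 endfacet
 facet normal 0.157 -0.837 0.523
  outer loop
   vertex 3.1 1.2 4.0
   vertex 0.5 0.9 4.3
   vertex 4.9 1.1 3.3
  endloop
 endfacet
 facet normal 0.280 -0.960 0.008
  outer loop
   vertex 3.2 0.6 2.7
   vertex 2.2 0.3 1.6
   vertex 4.9 1.1 3.3
  endloop
 endfacet
 facet normal 0.130 -0.911 0.391
  outer loop
   vertex 3.2 0.6 2.7
   vertex 4.9 1.1 3.3
   vertex 0.5 0.9 4.3
  endloop
 endfacet
 facet normal 0.032 -0.971 0.236
  outer loop
   vertex 3.2 0.6 2.7
   vertex 0.5 0.9 4.3
   vertex 2.2 0.3 1.6
  endloop
 endfacet
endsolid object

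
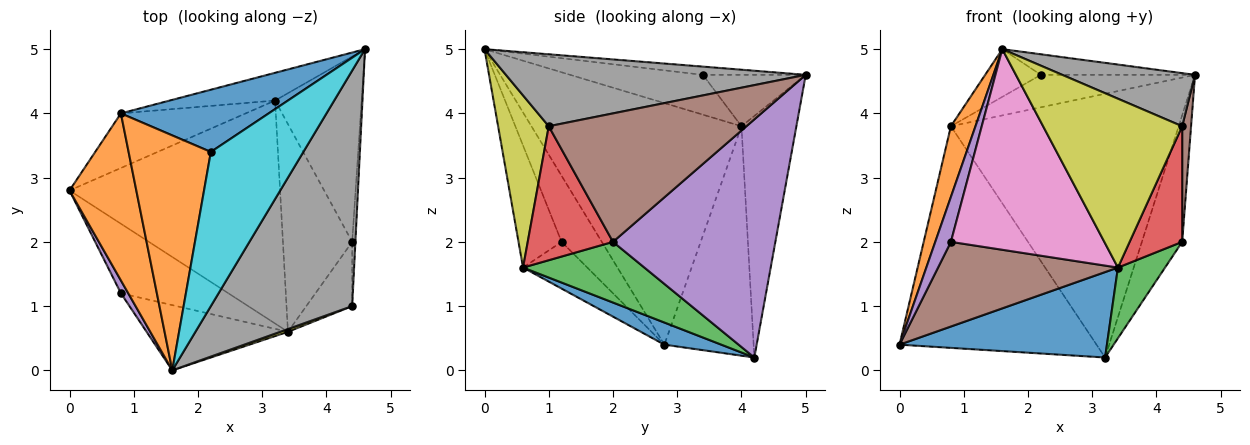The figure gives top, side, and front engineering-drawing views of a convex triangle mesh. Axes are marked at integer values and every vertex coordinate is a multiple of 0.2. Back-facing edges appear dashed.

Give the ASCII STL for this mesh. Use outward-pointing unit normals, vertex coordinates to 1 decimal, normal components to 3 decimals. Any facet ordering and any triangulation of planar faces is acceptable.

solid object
 facet normal 0.098 -0.356 -0.929
  outer loop
   vertex 3.4 0.6 1.6
   vertex 0.0 2.8 0.4
   vertex 3.2 4.2 0.2
  endloop
 endfacet
 facet normal -0.958 -0.112 0.265
  outer loop
   vertex 0.8 4.0 3.8
   vertex 0.0 2.8 0.4
   vertex 1.6 0.0 5.0
  endloop
 endfacet
 facet normal -0.403 0.889 -0.219
  outer loop
   vertex 0.8 4.0 3.8
   vertex 3.2 4.2 0.2
   vertex 0.0 2.8 0.4
  endloop
 endfacet
 facet normal -0.233 0.967 -0.102
  outer loop
   vertex 0.8 4.0 3.8
   vertex 4.6 5.0 4.6
   vertex 3.2 4.2 0.2
  endloop
 endfacet
 facet normal -0.927 -0.361 0.103
  outer loop
   vertex 0.8 1.2 2.0
   vertex 1.6 0.0 5.0
   vertex 0.0 2.8 0.4
  endloop
 endfacet
 facet normal -0.266 -0.745 -0.612
  outer loop
   vertex 0.8 1.2 2.0
   vertex 0.0 2.8 0.4
   vertex 3.4 0.6 1.6
  endloop
 endfacet
 facet normal -0.258 -0.919 -0.299
  outer loop
   vertex 0.8 1.2 2.0
   vertex 3.4 0.6 1.6
   vertex 1.6 0.0 5.0
  endloop
 endfacet
 facet normal 0.445 -0.197 0.874
  outer loop
   vertex 4.4 1.0 3.8
   vertex 4.6 5.0 4.6
   vertex 1.6 0.0 5.0
  endloop
 endfacet
 facet normal 0.342 -0.940 0.015
  outer loop
   vertex 4.4 1.0 3.8
   vertex 1.6 0.0 5.0
   vertex 3.4 0.6 1.6
  endloop
 endfacet
 facet normal -0.088 0.132 0.987
  outer loop
   vertex 2.2 3.4 4.6
   vertex 1.6 0.0 5.0
   vertex 4.6 5.0 4.6
  endloop
 endfacet
 facet normal -0.295 0.442 0.847
  outer loop
   vertex 2.2 3.4 4.6
   vertex 4.6 5.0 4.6
   vertex 0.8 4.0 3.8
  endloop
 endfacet
 facet normal -0.429 0.180 0.885
  outer loop
   vertex 2.2 3.4 4.6
   vertex 0.8 4.0 3.8
   vertex 1.6 0.0 5.0
  endloop
 endfacet
 facet normal 0.638 -0.248 -0.729
  outer loop
   vertex 4.4 2.0 2.0
   vertex 3.4 0.6 1.6
   vertex 3.2 4.2 0.2
  endloop
 endfacet
 facet normal 0.817 -0.504 -0.280
  outer loop
   vertex 4.4 2.0 2.0
   vertex 4.4 1.0 3.8
   vertex 3.4 0.6 1.6
  endloop
 endfacet
 facet normal 0.915 0.227 -0.333
  outer loop
   vertex 4.4 2.0 2.0
   vertex 3.2 4.2 0.2
   vertex 4.6 5.0 4.6
  endloop
 endfacet
 facet normal 0.999 -0.045 -0.025
  outer loop
   vertex 4.4 2.0 2.0
   vertex 4.6 5.0 4.6
   vertex 4.4 1.0 3.8
  endloop
 endfacet
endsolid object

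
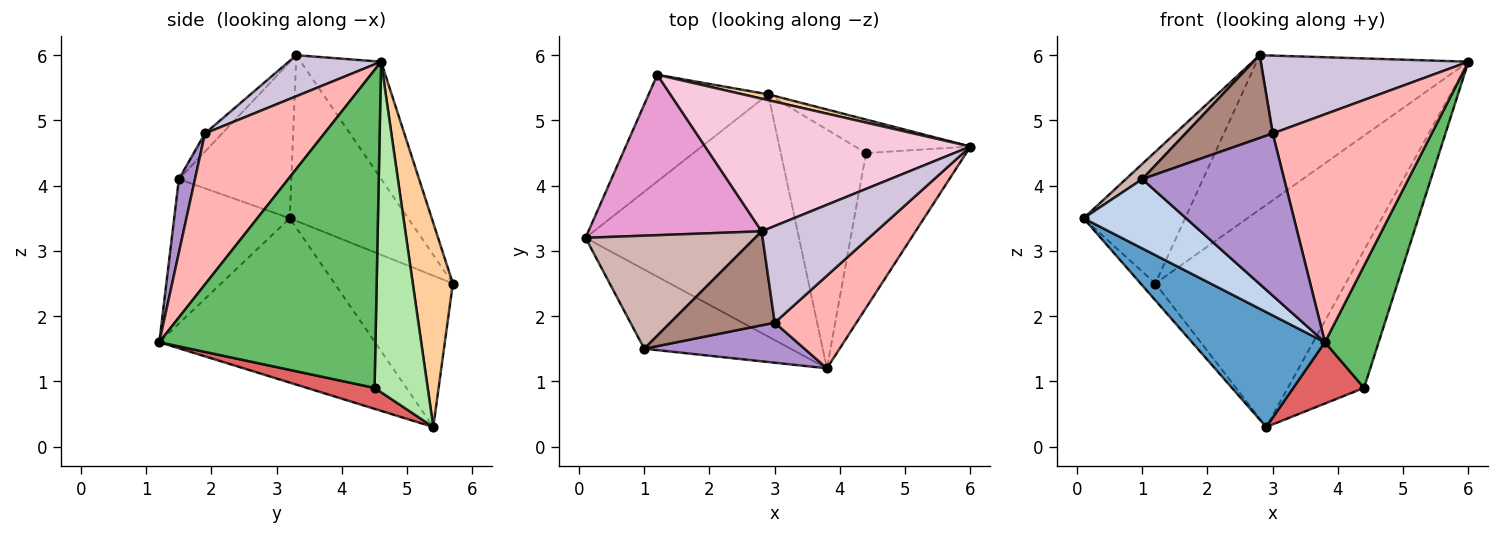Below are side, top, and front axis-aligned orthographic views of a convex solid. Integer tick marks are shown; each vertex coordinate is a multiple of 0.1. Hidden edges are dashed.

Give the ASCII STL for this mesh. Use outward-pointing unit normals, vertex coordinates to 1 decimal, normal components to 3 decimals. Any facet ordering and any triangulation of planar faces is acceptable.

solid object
 facet normal -0.571 -0.352 -0.742
  outer loop
   vertex 2.9 5.4 0.3
   vertex 3.8 1.2 1.6
   vertex 0.1 3.2 3.5
  endloop
 endfacet
 facet normal -0.596 -0.529 -0.604
  outer loop
   vertex 1.0 1.5 4.1
   vertex 0.1 3.2 3.5
   vertex 3.8 1.2 1.6
  endloop
 endfacet
 facet normal -0.781 0.097 -0.617
  outer loop
   vertex 1.2 5.7 2.5
   vertex 2.9 5.4 0.3
   vertex 0.1 3.2 3.5
  endloop
 endfacet
 facet normal 0.206 0.978 0.026
  outer loop
   vertex 1.2 5.7 2.5
   vertex 6.0 4.6 5.9
   vertex 2.9 5.4 0.3
  endloop
 endfacet
 facet normal 0.928 -0.231 -0.292
  outer loop
   vertex 4.4 4.5 0.9
   vertex 6.0 4.6 5.9
   vertex 3.8 1.2 1.6
  endloop
 endfacet
 facet normal 0.561 0.804 -0.196
  outer loop
   vertex 4.4 4.5 0.9
   vertex 2.9 5.4 0.3
   vertex 6.0 4.6 5.9
  endloop
 endfacet
 facet normal 0.232 -0.242 -0.942
  outer loop
   vertex 4.4 4.5 0.9
   vertex 3.8 1.2 1.6
   vertex 2.9 5.4 0.3
  endloop
 endfacet
 facet normal 0.571 -0.760 0.309
  outer loop
   vertex 3.0 1.9 4.8
   vertex 3.8 1.2 1.6
   vertex 6.0 4.6 5.9
  endloop
 endfacet
 facet normal 0.110 -0.965 0.238
  outer loop
   vertex 3.0 1.9 4.8
   vertex 1.0 1.5 4.1
   vertex 3.8 1.2 1.6
  endloop
 endfacet
 facet normal 0.269 -0.604 0.750
  outer loop
   vertex 2.8 3.3 6.0
   vertex 3.0 1.9 4.8
   vertex 6.0 4.6 5.9
  endloop
 endfacet
 facet normal -0.129 -0.656 0.744
  outer loop
   vertex 2.8 3.3 6.0
   vertex 1.0 1.5 4.1
   vertex 3.0 1.9 4.8
  endloop
 endfacet
 facet normal -0.674 -0.099 0.732
  outer loop
   vertex 2.8 3.3 6.0
   vertex 0.1 3.2 3.5
   vertex 1.0 1.5 4.1
  endloop
 endfacet
 facet normal -0.594 0.510 0.622
  outer loop
   vertex 2.8 3.3 6.0
   vertex 1.2 5.7 2.5
   vertex 0.1 3.2 3.5
  endloop
 endfacet
 facet normal -0.277 0.729 0.626
  outer loop
   vertex 2.8 3.3 6.0
   vertex 6.0 4.6 5.9
   vertex 1.2 5.7 2.5
  endloop
 endfacet
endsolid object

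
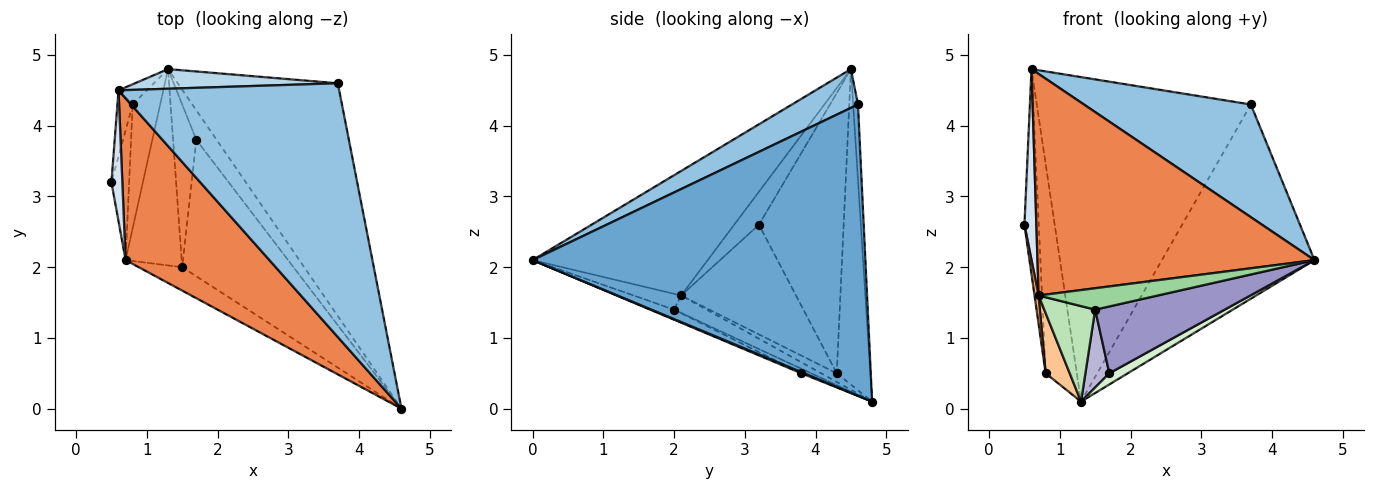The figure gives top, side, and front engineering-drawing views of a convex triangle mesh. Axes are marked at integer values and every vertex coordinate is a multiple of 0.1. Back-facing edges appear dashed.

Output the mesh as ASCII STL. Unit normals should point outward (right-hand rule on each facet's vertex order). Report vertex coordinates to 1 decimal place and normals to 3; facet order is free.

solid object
 facet normal 0.813 0.373 -0.447
  outer loop
   vertex 3.7 4.6 4.3
   vertex 4.6 0.0 2.1
   vertex 1.3 4.8 0.1
  endloop
 endfacet
 facet normal 0.158 -0.401 0.902
  outer loop
   vertex 3.7 4.6 4.3
   vertex 0.6 4.5 4.8
   vertex 4.6 0.0 2.1
  endloop
 endfacet
 facet normal -0.022 0.998 0.060
  outer loop
   vertex 3.7 4.6 4.3
   vertex 1.3 4.8 0.1
   vertex 0.6 4.5 4.8
  endloop
 endfacet
 facet normal -0.863 -0.416 0.285
  outer loop
   vertex 0.7 2.1 1.6
   vertex 0.6 4.5 4.8
   vertex 0.5 3.2 2.6
  endloop
 endfacet
 facet normal -0.455 -0.719 0.525
  outer loop
   vertex 0.7 2.1 1.6
   vertex 4.6 0.0 2.1
   vertex 0.6 4.5 4.8
  endloop
 endfacet
 facet normal -0.987 -0.035 -0.159
  outer loop
   vertex 0.8 4.3 0.5
   vertex 0.7 2.1 1.6
   vertex 0.5 3.2 2.6
  endloop
 endfacet
 facet normal -0.272 -0.420 -0.866
  outer loop
   vertex 0.8 4.3 0.5
   vertex 1.3 4.8 0.1
   vertex 0.7 2.1 1.6
  endloop
 endfacet
 facet normal -0.985 0.166 -0.054
  outer loop
   vertex 0.8 4.3 0.5
   vertex 0.5 3.2 2.6
   vertex 0.6 4.5 4.8
  endloop
 endfacet
 facet normal -0.731 0.679 -0.066
  outer loop
   vertex 0.8 4.3 0.5
   vertex 0.6 4.5 4.8
   vertex 1.3 4.8 0.1
  endloop
 endfacet
 facet normal -0.260 -0.652 -0.713
  outer loop
   vertex 1.5 2.0 1.4
   vertex 4.6 0.0 2.1
   vertex 0.7 2.1 1.6
  endloop
 endfacet
 facet normal -0.269 -0.421 -0.866
  outer loop
   vertex 1.5 2.0 1.4
   vertex 0.7 2.1 1.6
   vertex 1.3 4.8 0.1
  endloop
 endfacet
 facet normal 0.054 -0.352 -0.934
  outer loop
   vertex 1.7 3.8 0.5
   vertex 1.3 4.8 0.1
   vertex 4.6 0.0 2.1
  endloop
 endfacet
 facet normal -0.081 -0.439 -0.895
  outer loop
   vertex 1.7 3.8 0.5
   vertex 4.6 0.0 2.1
   vertex 1.5 2.0 1.4
  endloop
 endfacet
 facet normal -0.174 -0.425 -0.888
  outer loop
   vertex 1.7 3.8 0.5
   vertex 1.5 2.0 1.4
   vertex 1.3 4.8 0.1
  endloop
 endfacet
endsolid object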